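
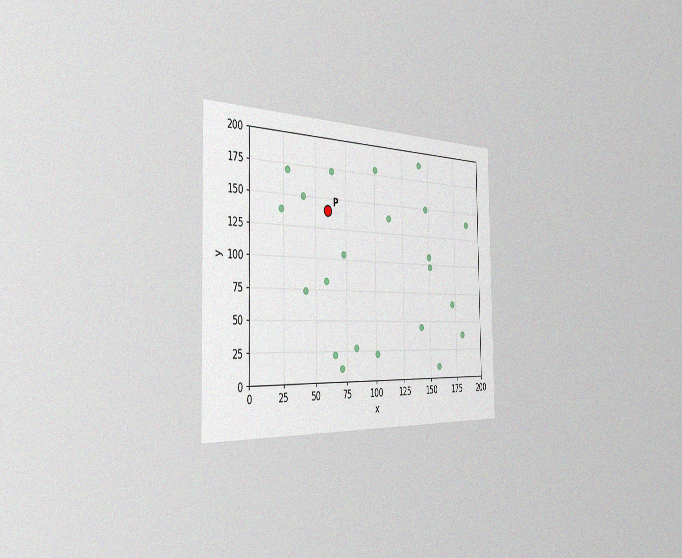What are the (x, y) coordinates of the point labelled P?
(60, 140)

The chart is viewed slightly from the left, with some photo noise. Following the gridlines from P to each axis, P sits at (60, 140).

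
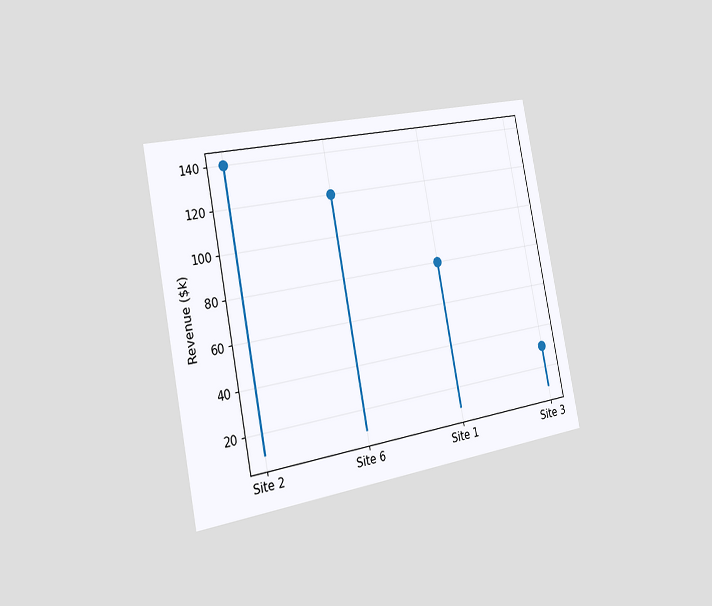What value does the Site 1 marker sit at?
$80k

The chart is tilted about 11° counter-clockwise and viewed slightly from the left. The Site 1 marker sits at $80k.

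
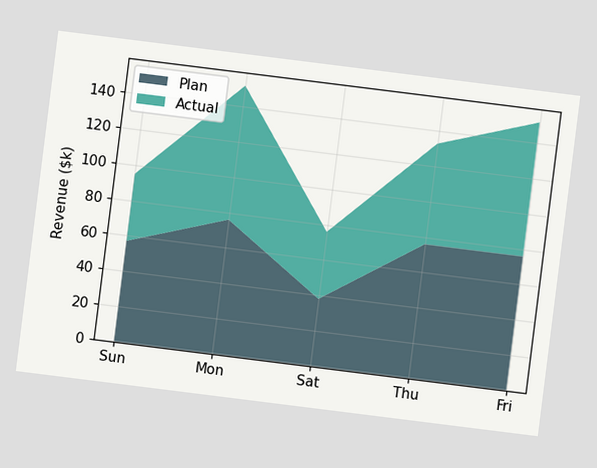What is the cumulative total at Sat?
$76k

The chart is tilted about 7° clockwise. The stacked total at Sat reaches $76k.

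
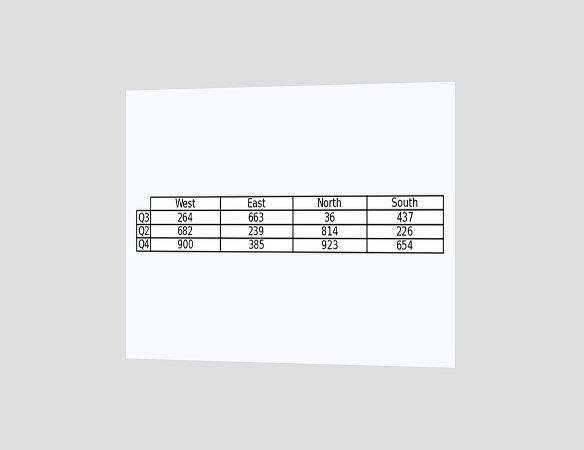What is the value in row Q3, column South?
The chart is viewed slightly from the right. The (Q3, South) cell reads 437.

437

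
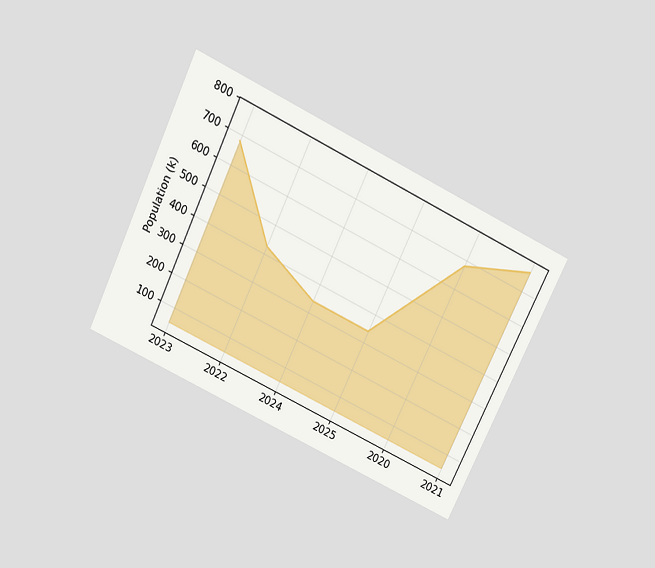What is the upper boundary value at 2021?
The chart is tilted about 26° clockwise and viewed slightly from above. At 2021 the upper boundary is at 765k.

765k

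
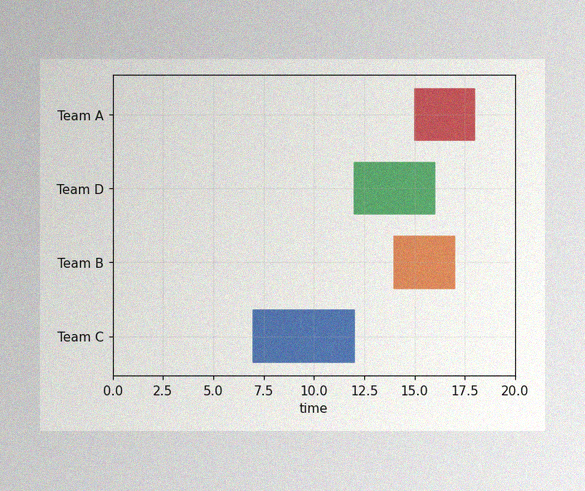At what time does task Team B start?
14

The image has some photo noise and uneven lighting. The Team B bar begins at t=14.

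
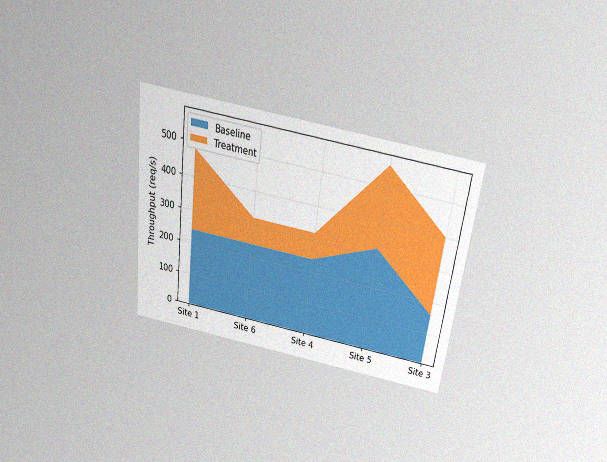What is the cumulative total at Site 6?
320req/s

The chart is tilted about 7° clockwise and viewed slightly from above, with some photo noise. The stacked total at Site 6 reaches 320req/s.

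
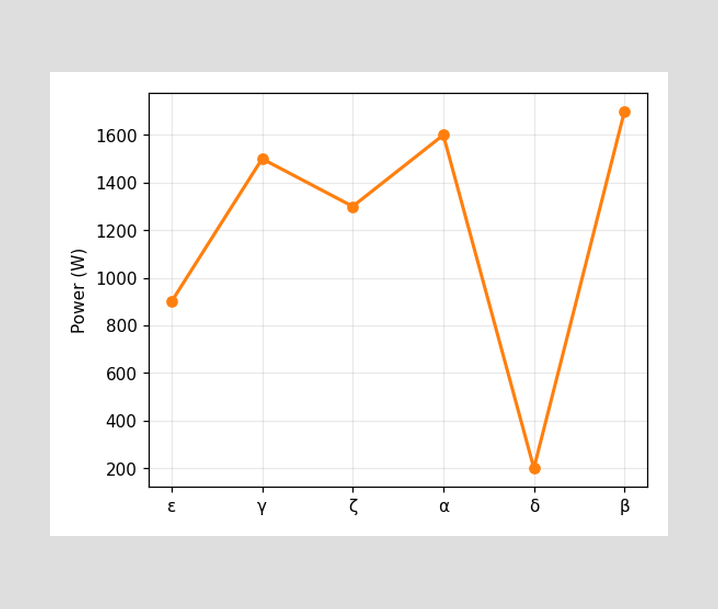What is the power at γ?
1500W

At γ, the line is at 1500W.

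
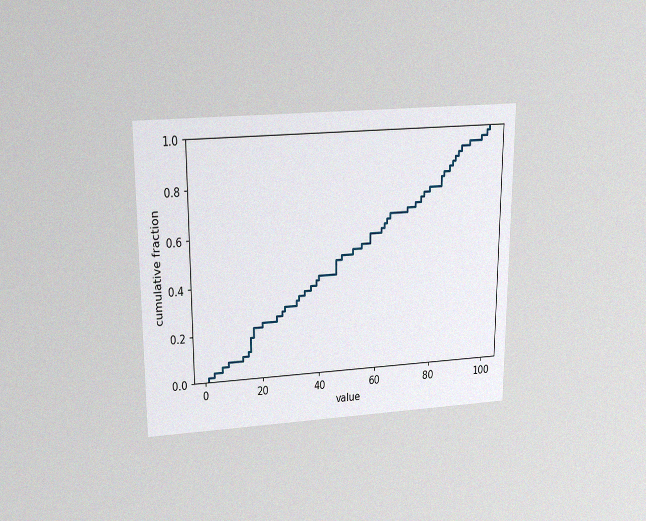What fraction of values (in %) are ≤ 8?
The chart is viewed slightly from above, with some photo noise. At x=8 the ECDF step is at 8%.

8%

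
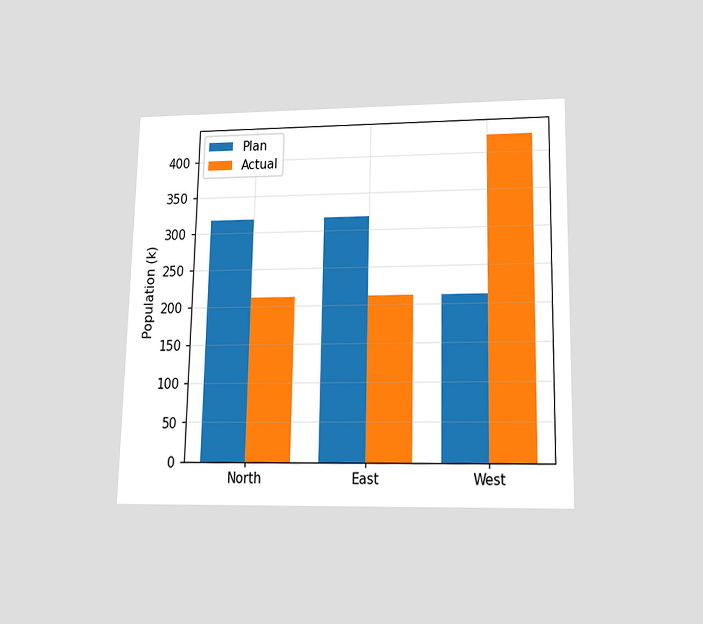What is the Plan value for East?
318k

The chart is viewed slightly from below. The Plan bar at East reaches 318k on the y-axis.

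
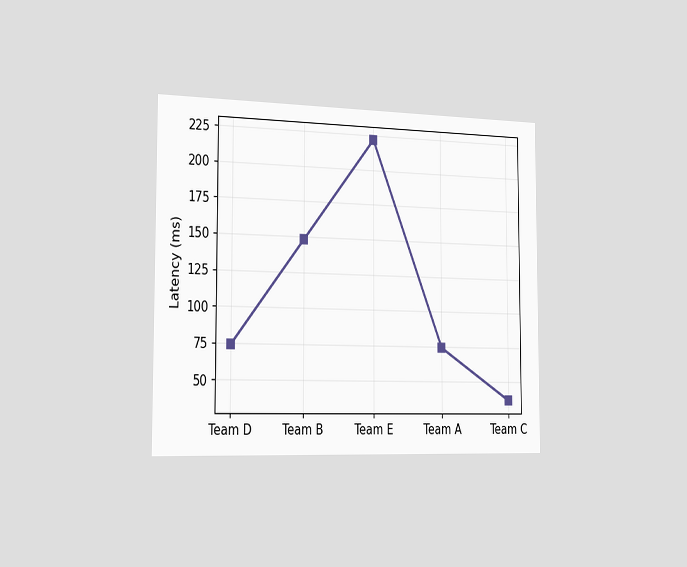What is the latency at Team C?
37ms

The chart is viewed slightly from the left. At Team C, the line is at 37ms.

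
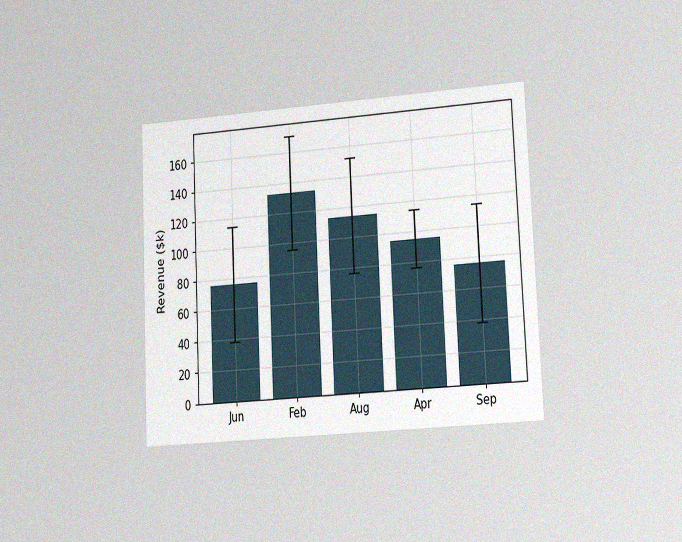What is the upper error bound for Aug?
$152k

The chart is tilted about 3° counter-clockwise and viewed slightly from the right, with some photo noise. The Aug bar's upper whisker reaches $152k.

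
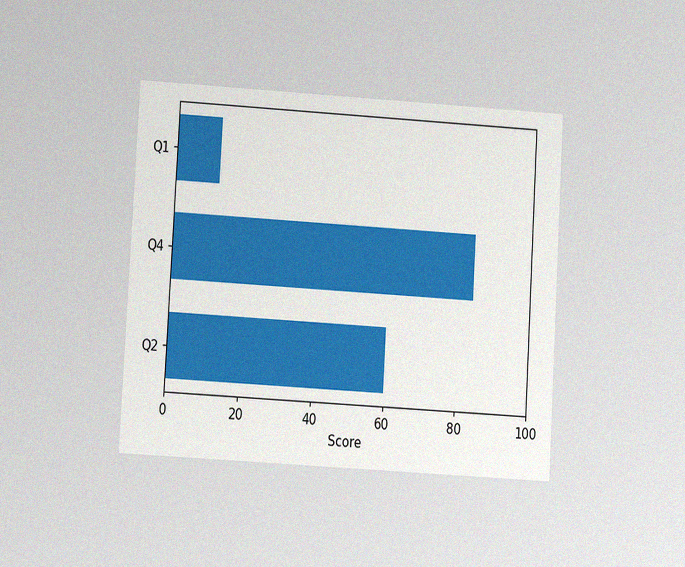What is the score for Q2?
60

The chart is tilted about 3° clockwise and viewed at a slight angle, with some photo noise. Reading along the chart's x-axis, the Q2 bar reaches 60.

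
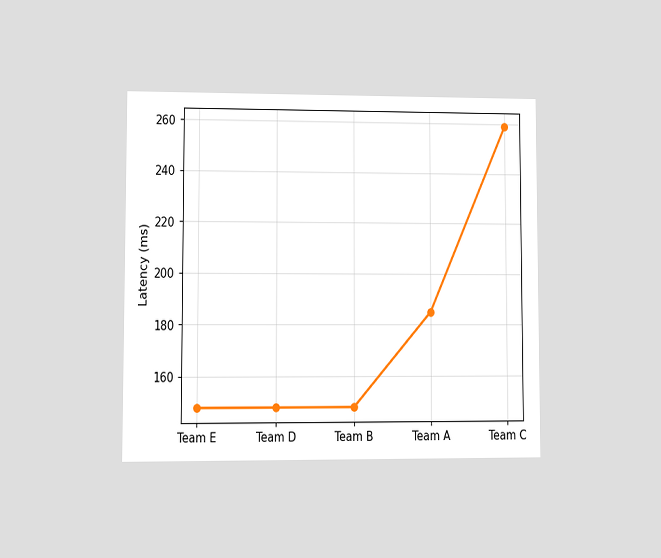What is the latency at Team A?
185ms

The chart is viewed at a slight angle. At Team A, the line is at 185ms.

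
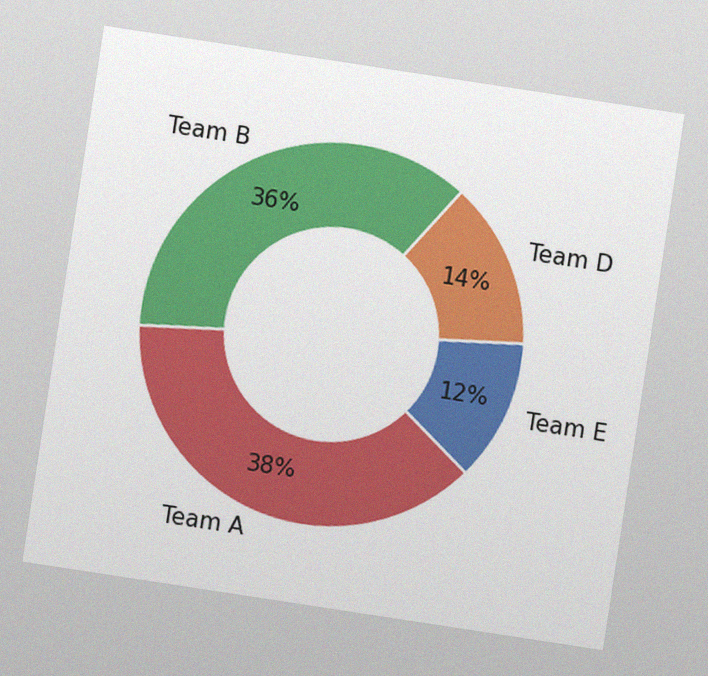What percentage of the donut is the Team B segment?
36%

The chart is tilted about 9° clockwise, with some photo noise. The Team B segment takes up 36% of the ring.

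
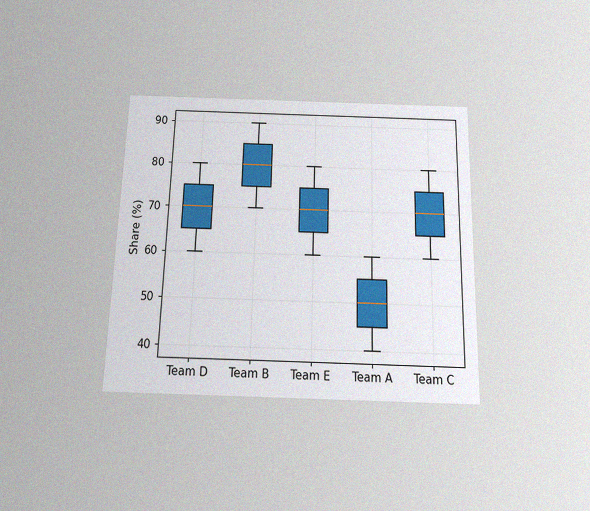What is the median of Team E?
The chart is viewed slightly from below, with some photo noise. The median line in the Team E box sits at 70%.

70%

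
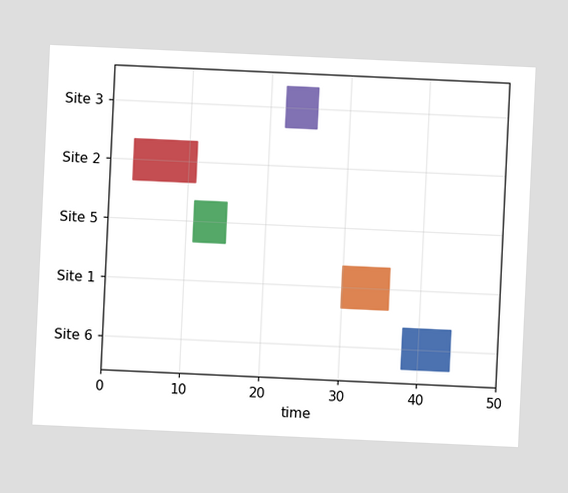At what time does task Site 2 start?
3

The chart is tilted about 3° clockwise. The Site 2 bar begins at t=3.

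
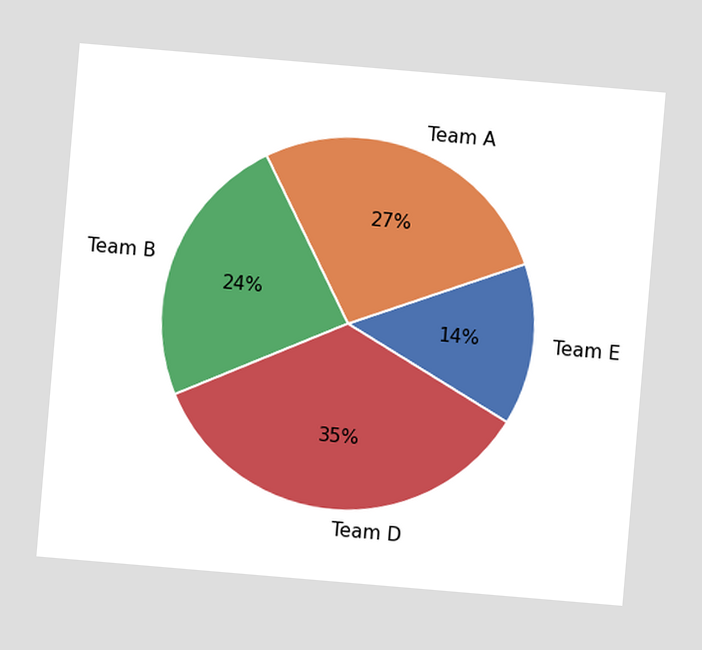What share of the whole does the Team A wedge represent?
The chart is tilted about 5° clockwise. The Team A slice takes up 27% of the pie.

27%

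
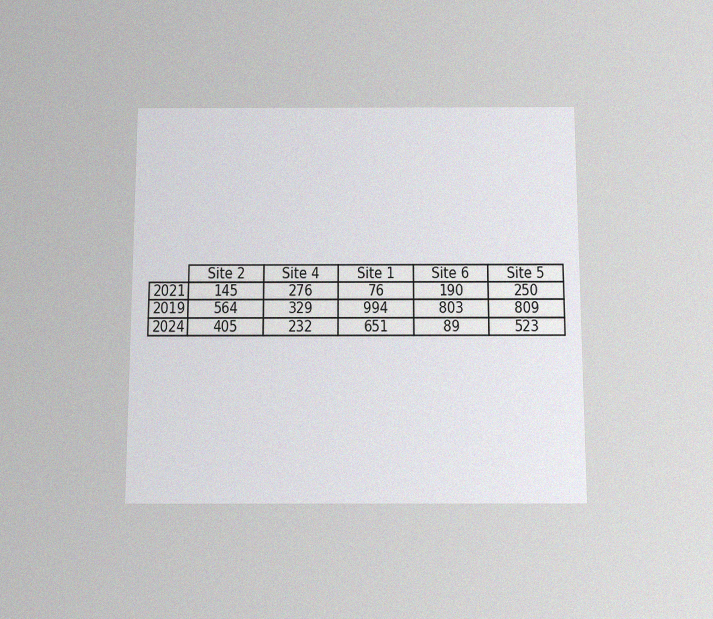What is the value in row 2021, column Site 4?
276

The chart is viewed slightly from below, with some photo noise. The (2021, Site 4) cell reads 276.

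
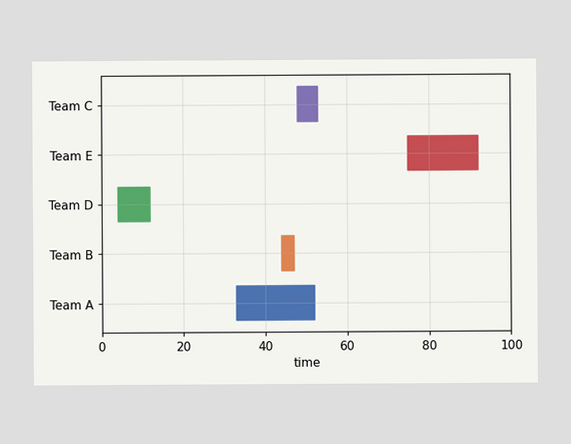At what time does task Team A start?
The Team A bar begins at t=33.

33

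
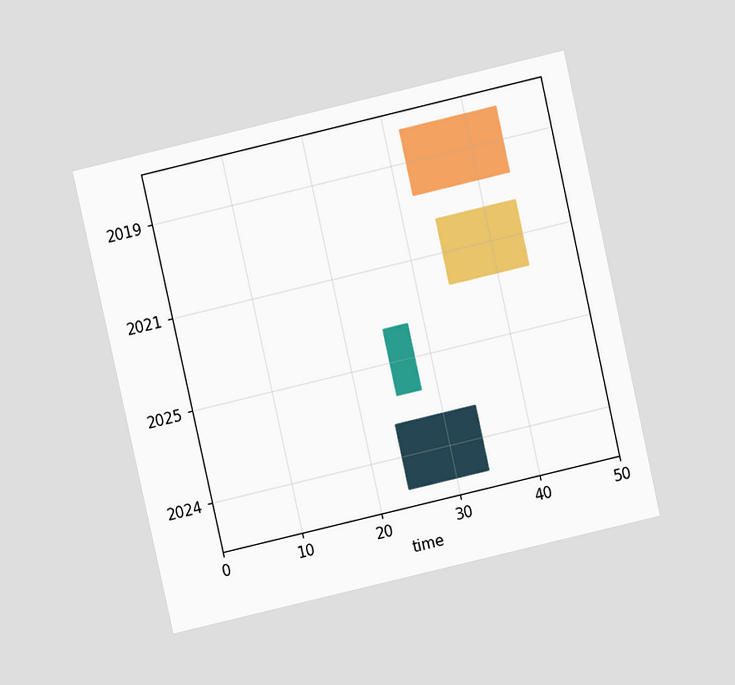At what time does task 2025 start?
25

The chart is tilted about 13° counter-clockwise and viewed at a slight angle. The 2025 bar begins at t=25.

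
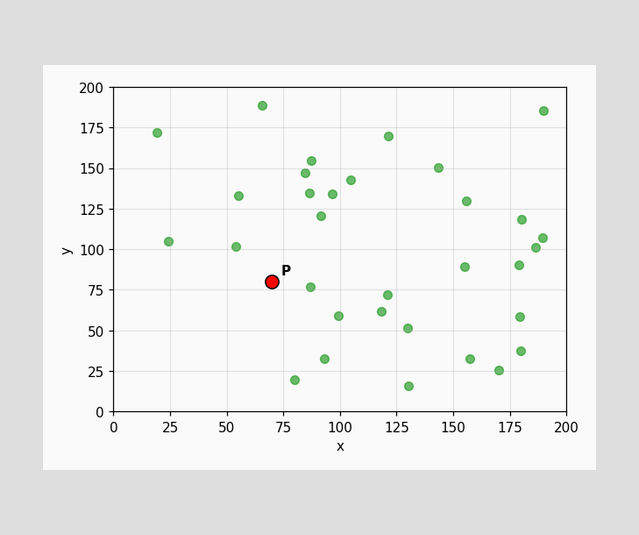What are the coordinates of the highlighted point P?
Following the gridlines from P to each axis, P sits at (70, 80).

(70, 80)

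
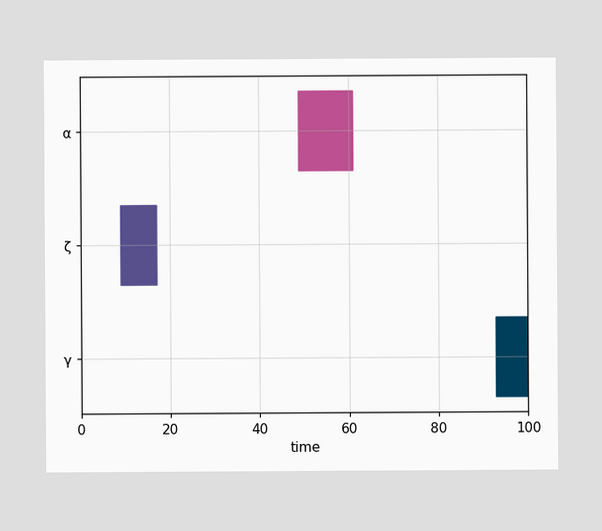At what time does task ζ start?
The ζ bar begins at t=9.

9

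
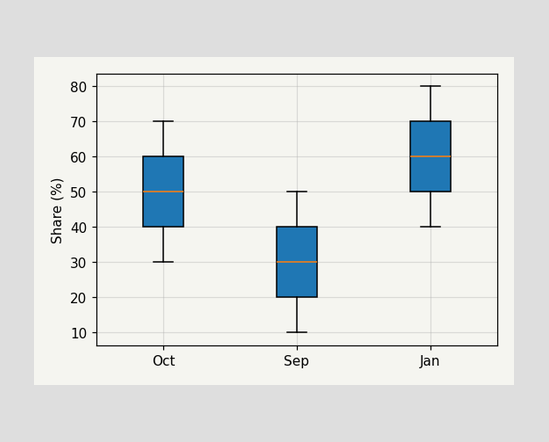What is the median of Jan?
60%

The median line in the Jan box sits at 60%.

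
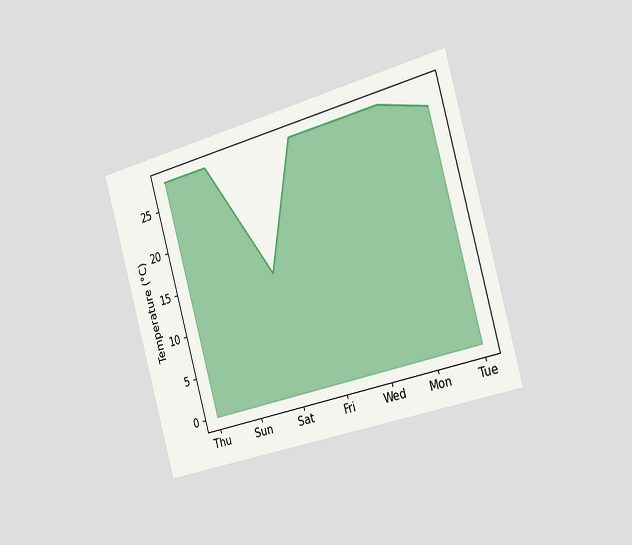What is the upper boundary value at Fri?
The chart is tilted about 16° counter-clockwise and viewed slightly from the right. At Fri the upper boundary is at 28°C.

28°C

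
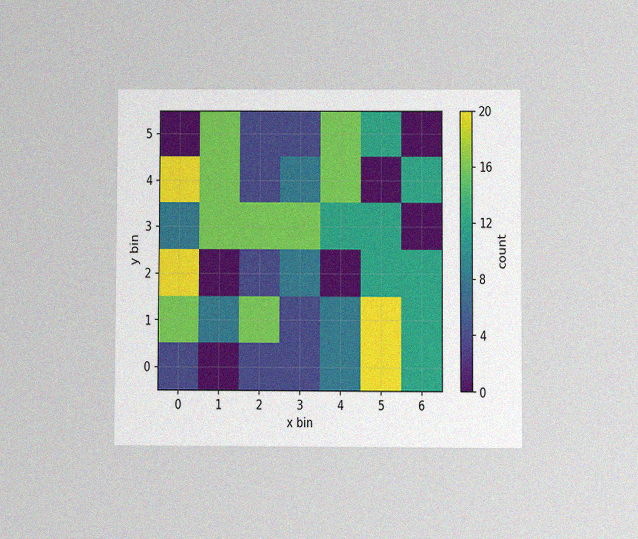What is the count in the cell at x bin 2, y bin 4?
The chart is viewed at a slight angle, with some photo noise. Matching the cell (2, 4) against the colorbar gives 4.

4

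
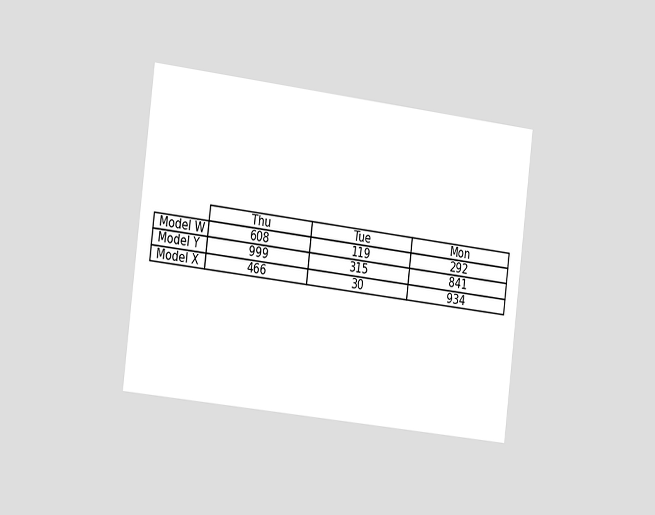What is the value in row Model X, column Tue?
The chart is tilted about 7° clockwise and viewed slightly from the left. The (Model X, Tue) cell reads 30.

30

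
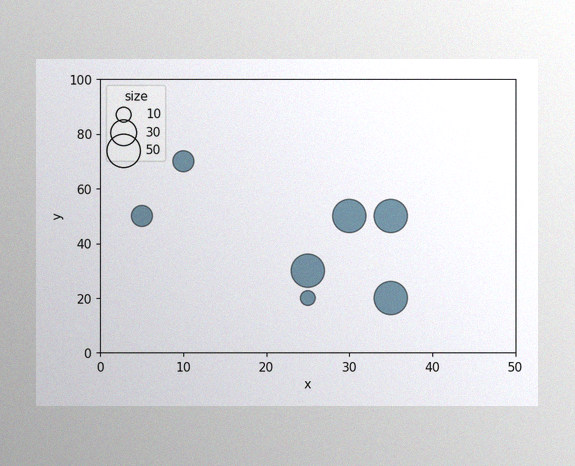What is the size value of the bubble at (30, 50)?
50

The image has some photo noise and uneven lighting. Matching the bubble at (30, 50) against the size legend gives 50.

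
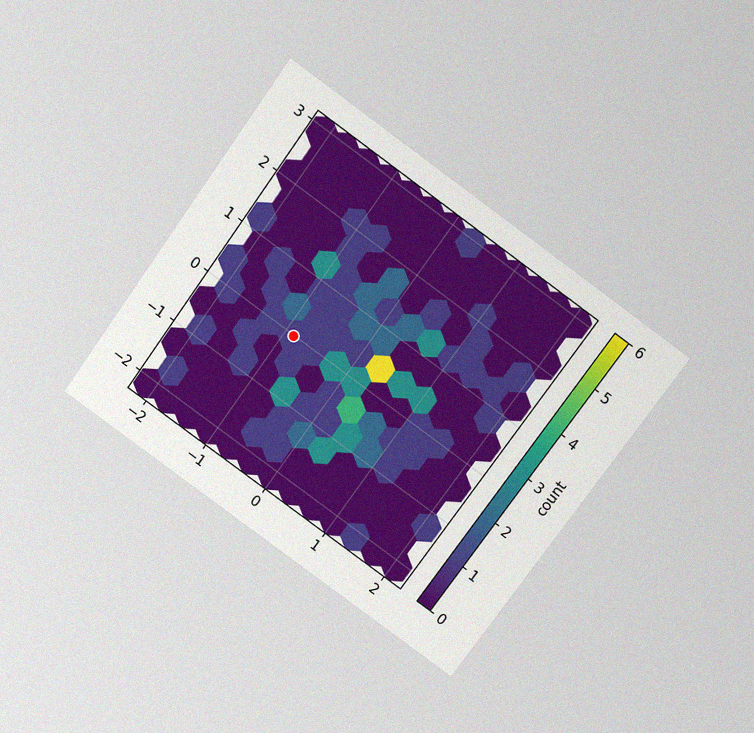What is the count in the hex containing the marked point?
1

The chart is tilted about 36° clockwise and viewed slightly from above, with some photo noise. The marked hex reads 1 on the colorbar.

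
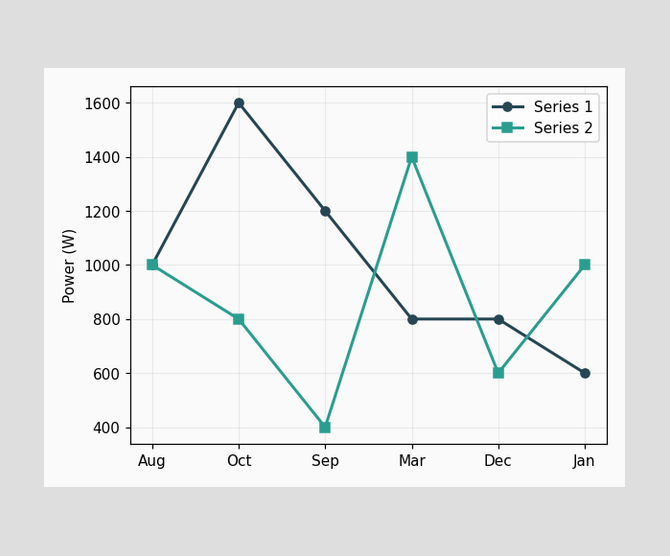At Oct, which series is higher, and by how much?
At Oct, Series 1 sits above the other line by 800W.

Series 1, by 800W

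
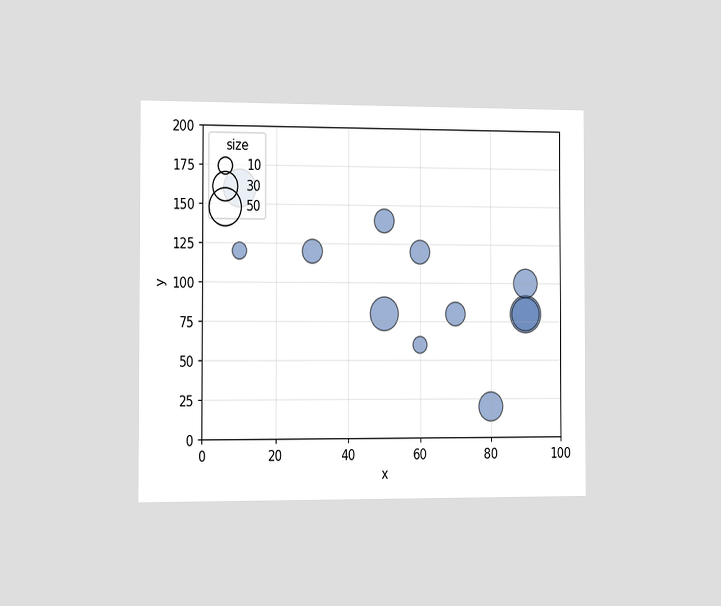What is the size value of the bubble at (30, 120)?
20

The chart is viewed slightly from the left. Matching the bubble at (30, 120) against the size legend gives 20.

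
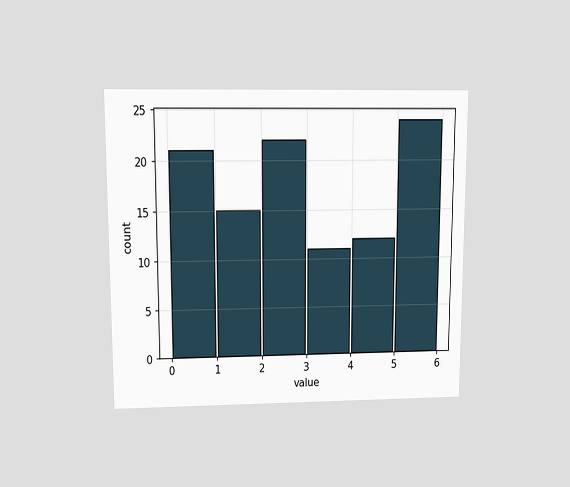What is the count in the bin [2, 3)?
22

The chart is viewed at a slight angle. The [2, 3) bin has height 22.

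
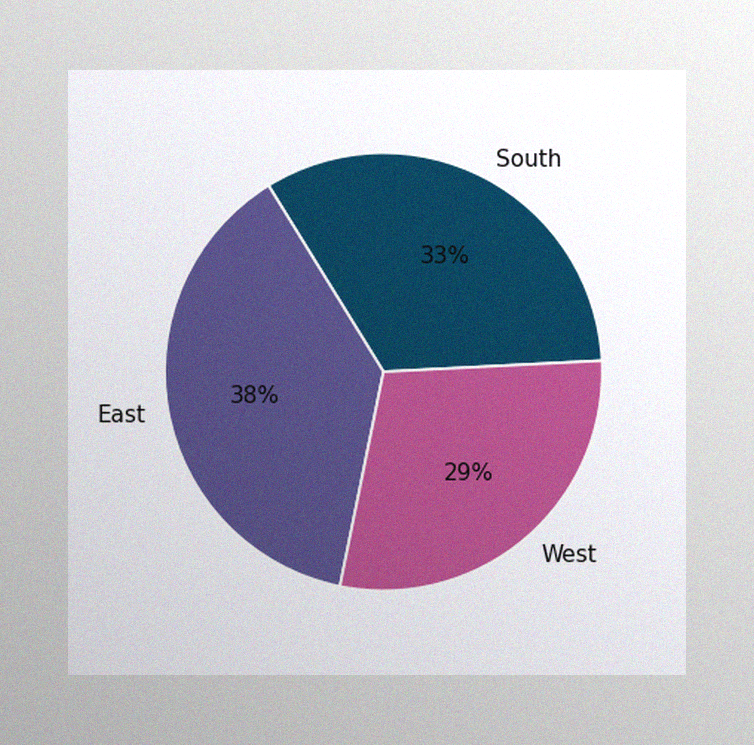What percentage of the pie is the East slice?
38%

The image has some photo noise and uneven lighting. The East slice takes up 38% of the pie.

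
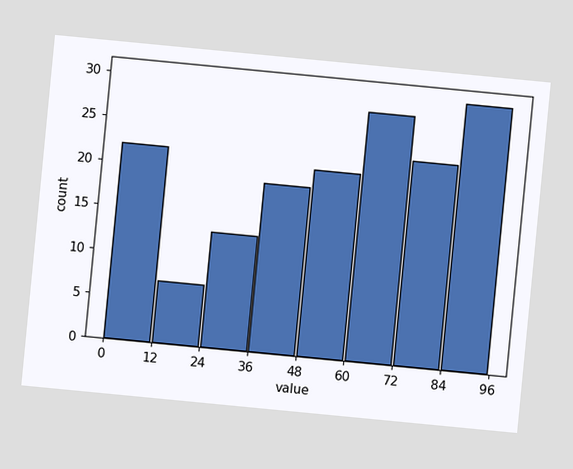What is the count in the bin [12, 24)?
7

The chart is tilted about 5° clockwise. The [12, 24) bin has height 7.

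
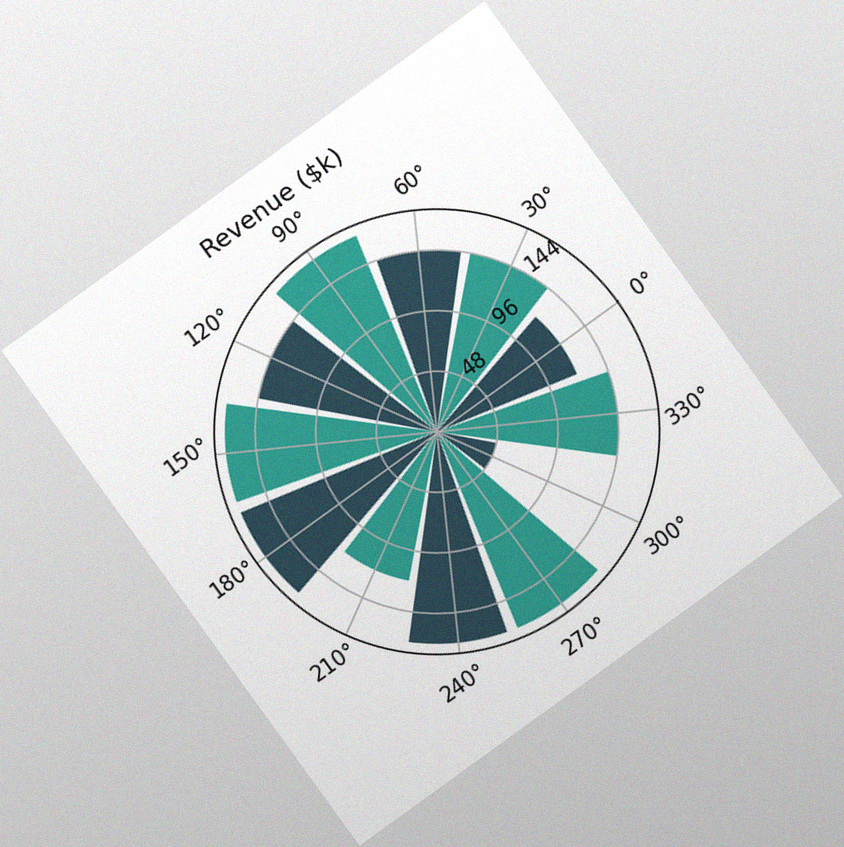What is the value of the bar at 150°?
$168k

The chart is tilted about 36° counter-clockwise, with some photo noise. The bar at 150° reaches $168k on the radial axis.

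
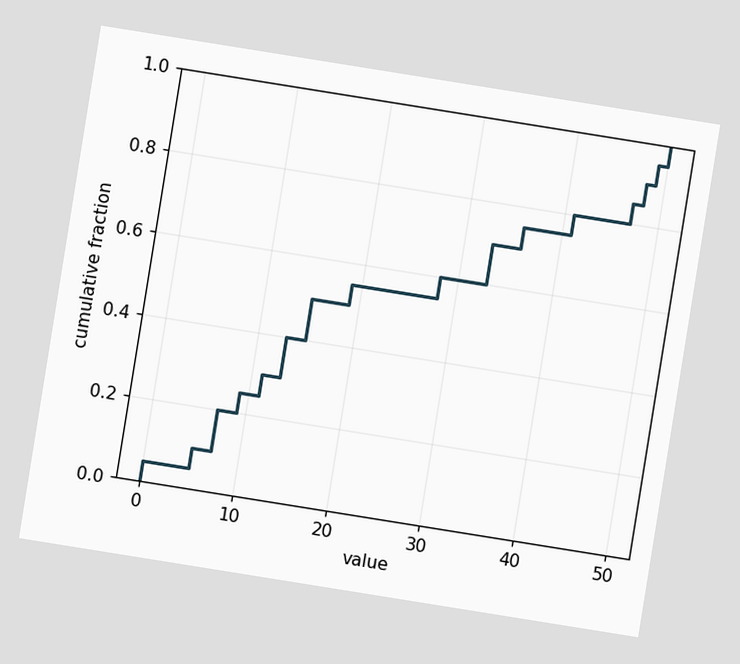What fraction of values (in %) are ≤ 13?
40%

The chart is tilted about 9° clockwise. At x=13 the ECDF step is at 40%.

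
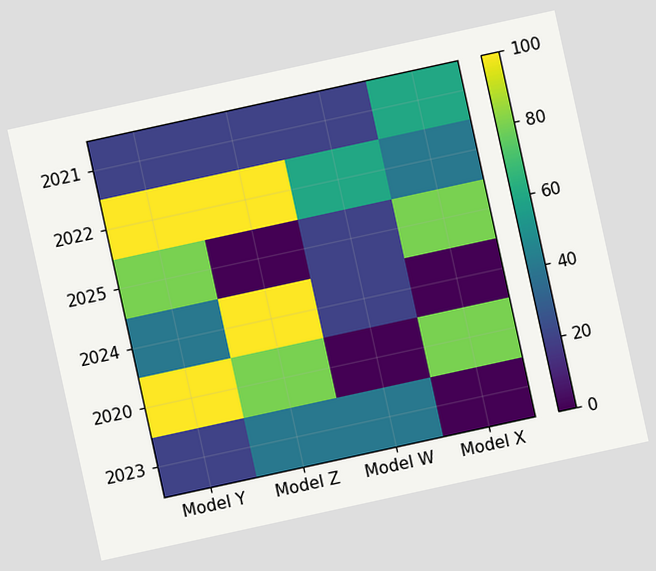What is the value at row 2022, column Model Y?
100

The chart is tilted about 12° counter-clockwise. Matching cell (2022, Model Y) against the colorbar gives 100.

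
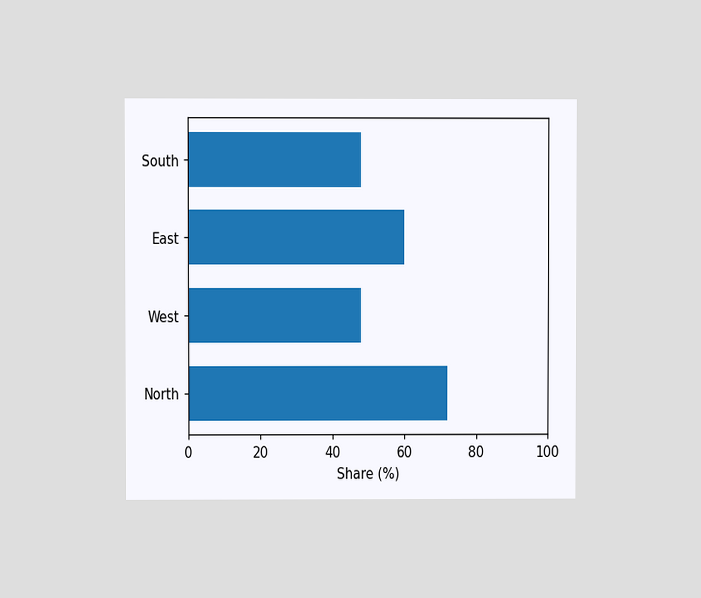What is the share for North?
The chart is viewed at a slight angle. Reading along the chart's x-axis, the North bar reaches 72%.

72%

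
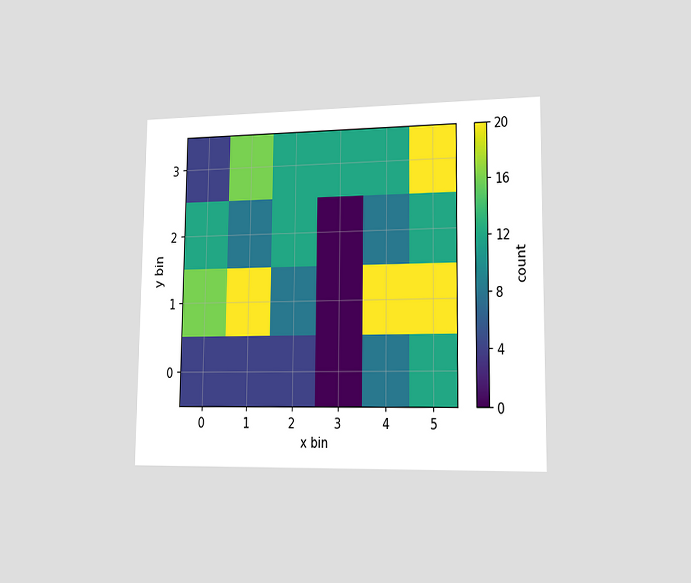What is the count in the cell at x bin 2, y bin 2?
The chart is viewed slightly from the right. Matching the cell (2, 2) against the colorbar gives 12.

12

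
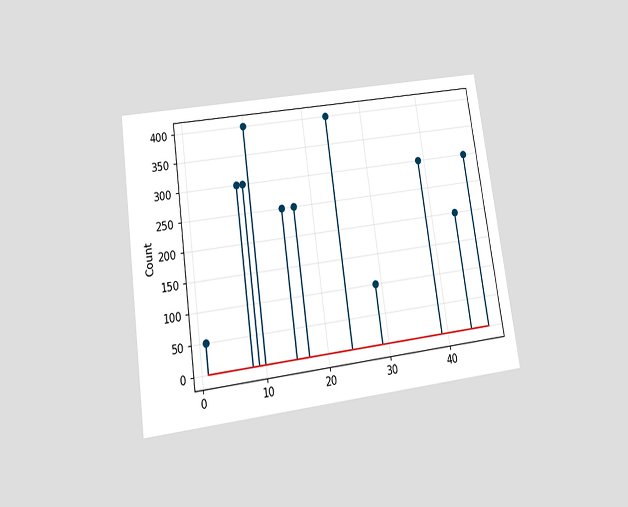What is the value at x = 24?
The chart is tilted about 8° counter-clockwise and viewed at a slight angle. The stem at x=24 reaches 400.

400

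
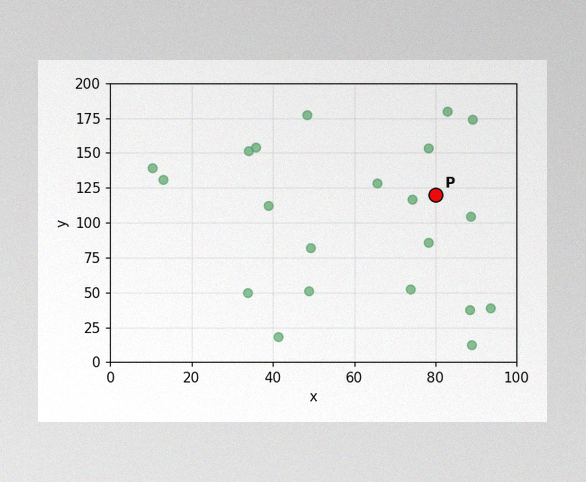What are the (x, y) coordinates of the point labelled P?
(80, 120)

The image has some photo noise and uneven lighting. Following the gridlines from P to each axis, P sits at (80, 120).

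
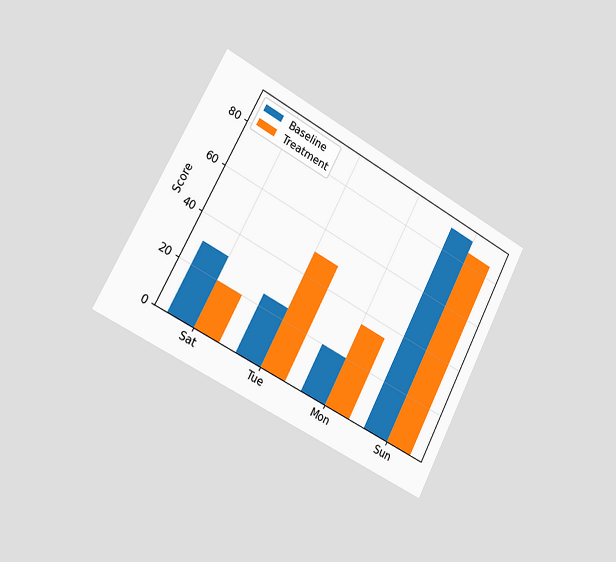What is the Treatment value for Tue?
The chart is tilted about 28° clockwise and viewed slightly from the left. The Treatment bar at Tue reaches 50 on the y-axis.

50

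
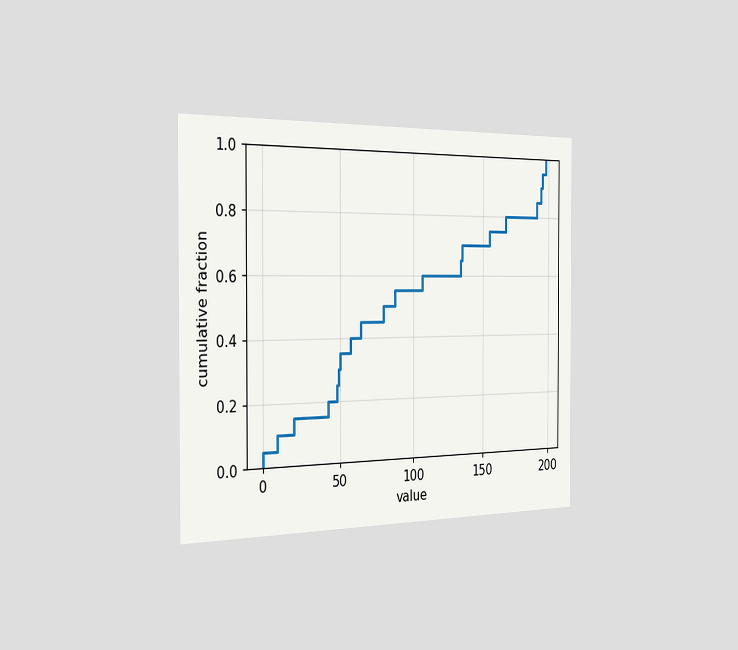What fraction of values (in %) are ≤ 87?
The chart is viewed slightly from the left. At x=87 the ECDF step is at 55%.

55%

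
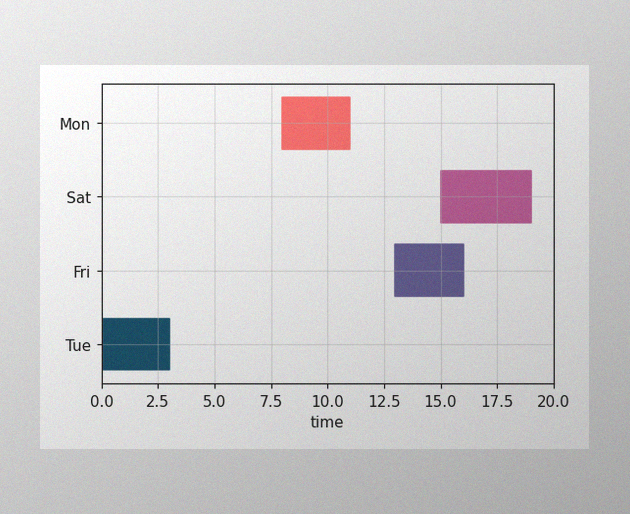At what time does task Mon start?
8

The image has some photo noise and uneven lighting. The Mon bar begins at t=8.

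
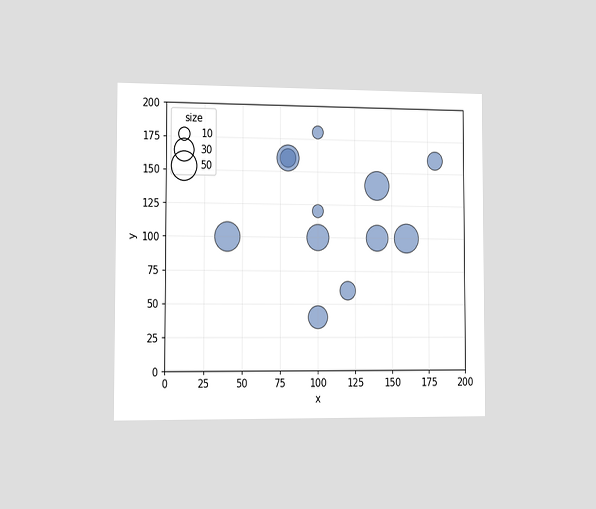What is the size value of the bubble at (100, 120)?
10

The chart is viewed slightly from the left. Matching the bubble at (100, 120) against the size legend gives 10.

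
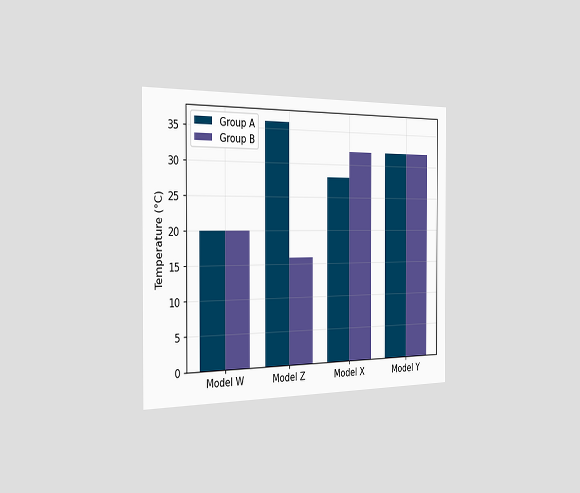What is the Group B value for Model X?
The chart is viewed slightly from the left. The Group B bar at Model X reaches 32°C on the y-axis.

32°C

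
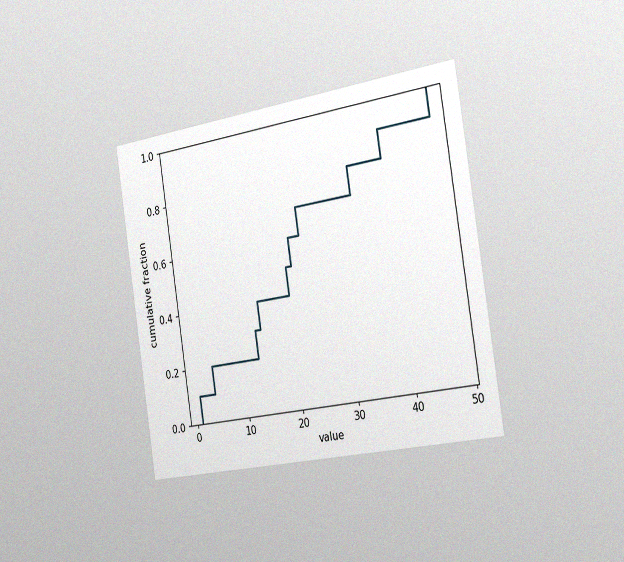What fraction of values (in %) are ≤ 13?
30%

The chart is tilted about 9° counter-clockwise and viewed slightly from the right, with some photo noise. At x=13 the ECDF step is at 30%.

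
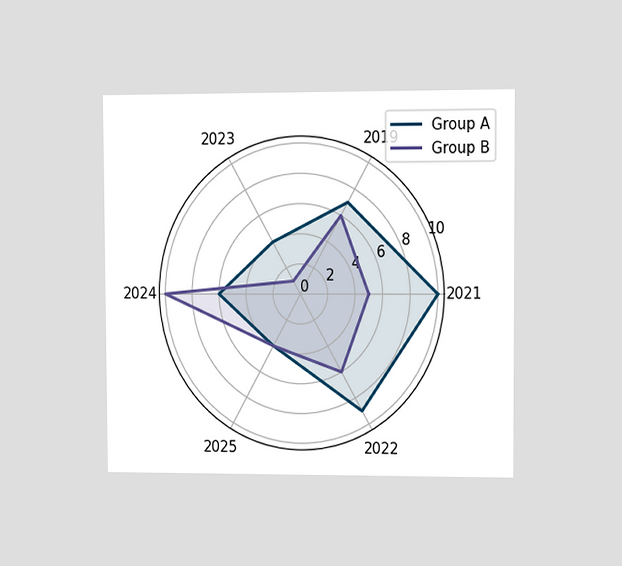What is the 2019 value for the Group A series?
7

The chart is viewed slightly from the right. On the 2019 axis, Group A reaches 7.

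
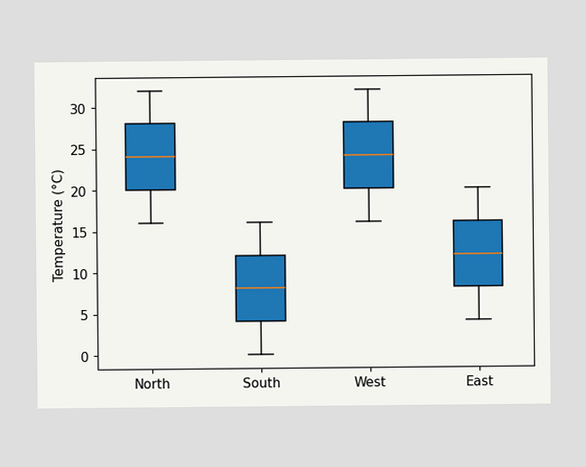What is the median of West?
24°C

The median line in the West box sits at 24°C.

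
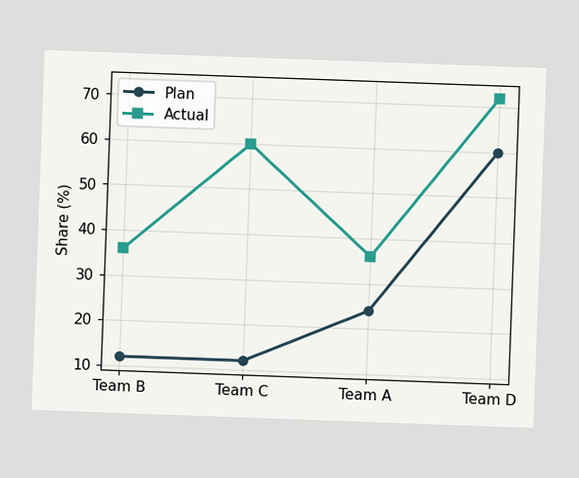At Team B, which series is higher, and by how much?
Actual, by 24%

The chart is tilted about 2° clockwise. At Team B, Actual sits above the other line by 24%.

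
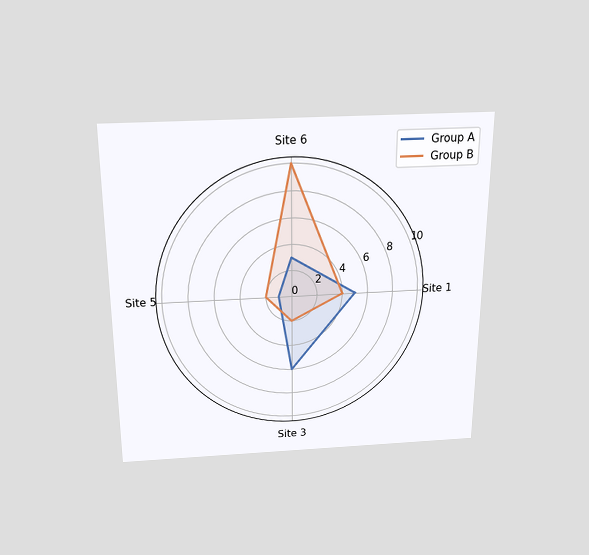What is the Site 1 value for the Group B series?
The chart is viewed slightly from above. On the Site 1 axis, Group B reaches 4.

4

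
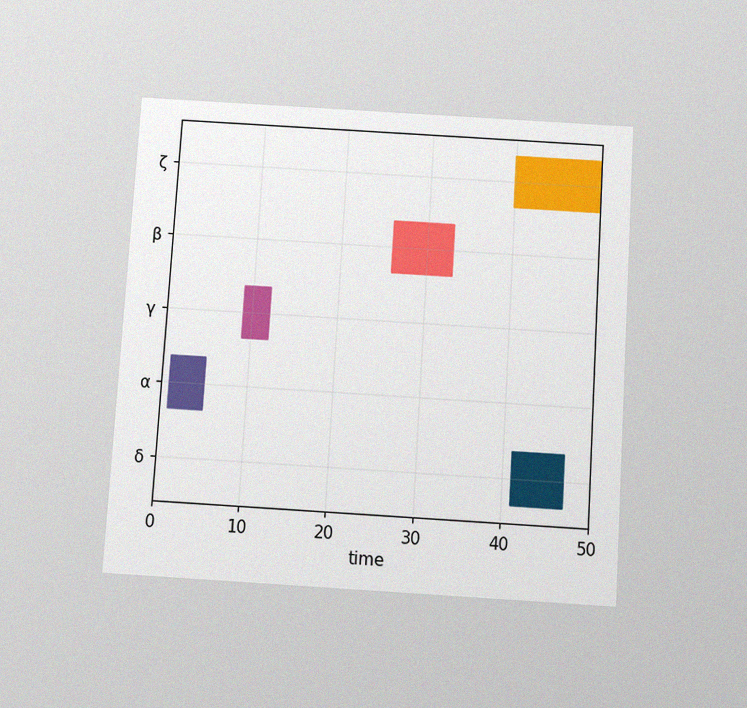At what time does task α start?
The chart is tilted about 4° clockwise and viewed slightly from below, with some photo noise. The α bar begins at t=1.

1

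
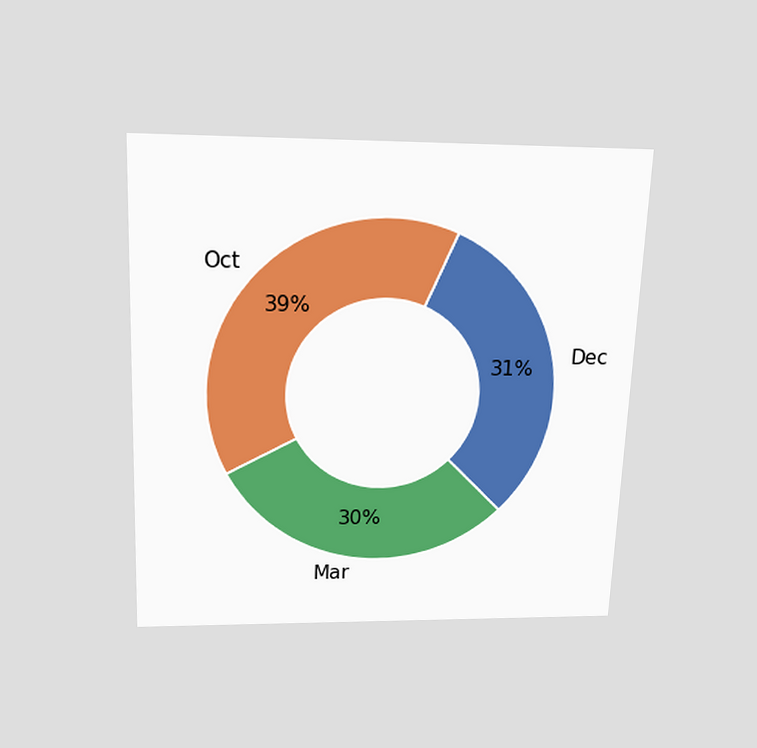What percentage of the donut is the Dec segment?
The chart is tilted about 2° clockwise and viewed slightly from above. The Dec segment takes up 31% of the ring.

31%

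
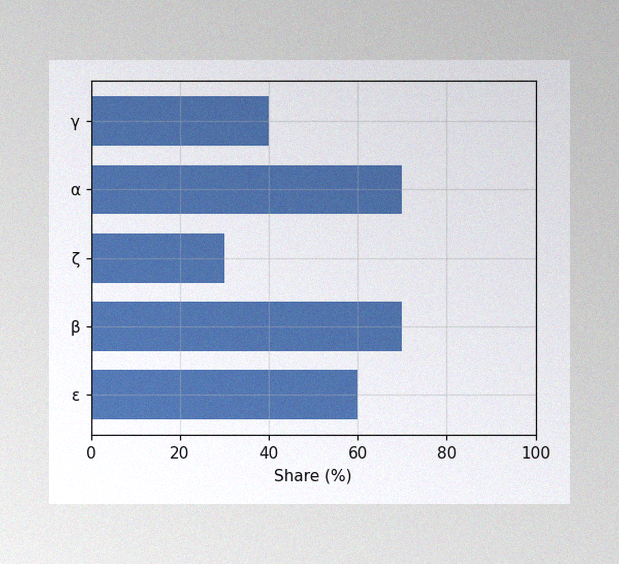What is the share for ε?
The image has some photo noise and uneven lighting. Reading along the chart's x-axis, the ε bar reaches 60%.

60%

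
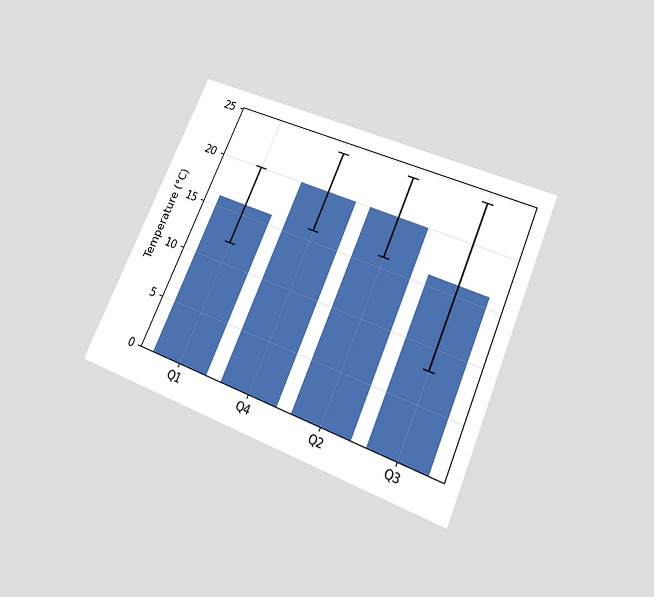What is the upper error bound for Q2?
The chart is tilted about 23° clockwise and viewed slightly from below. The Q2 bar's upper whisker reaches 24°C.

24°C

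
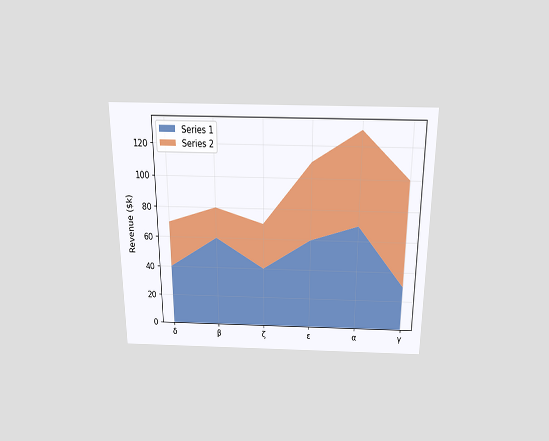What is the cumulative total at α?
$130k

The chart is viewed slightly from above. The stacked total at α reaches $130k.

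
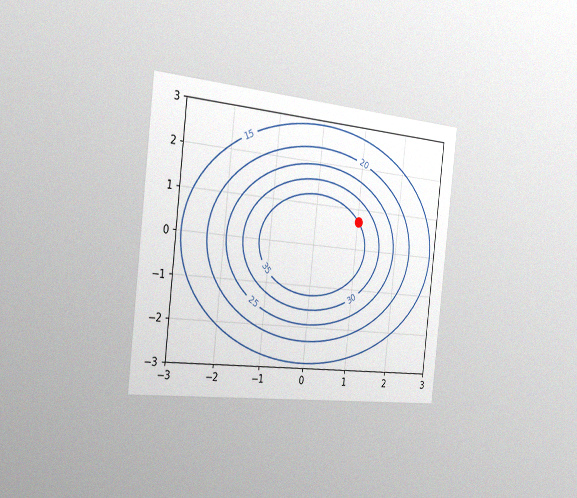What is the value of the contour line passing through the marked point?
35

The chart is tilted about 6° clockwise and viewed slightly from the left, with some photo noise. The marked point sits on the contour labelled 35.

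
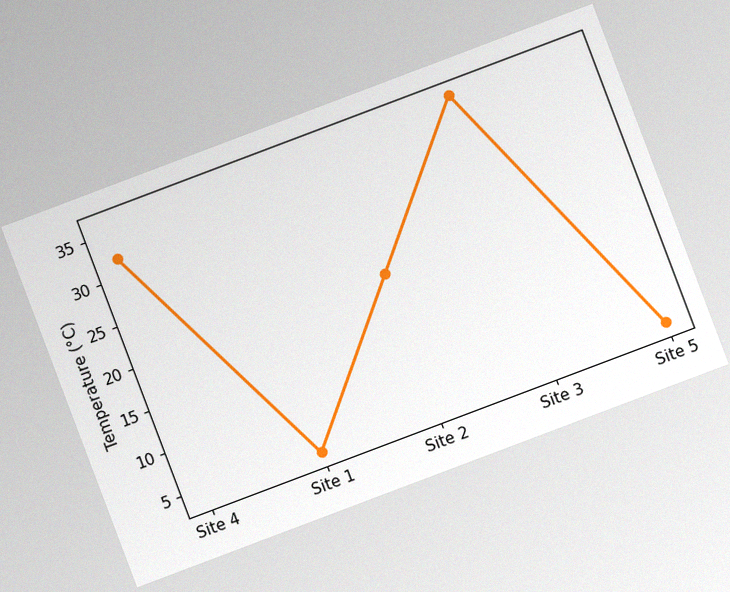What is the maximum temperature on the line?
36°C

The chart is tilted about 21° counter-clockwise, with some photo noise. The highest point is at Site 3, and reading across to the y-axis gives 36°C.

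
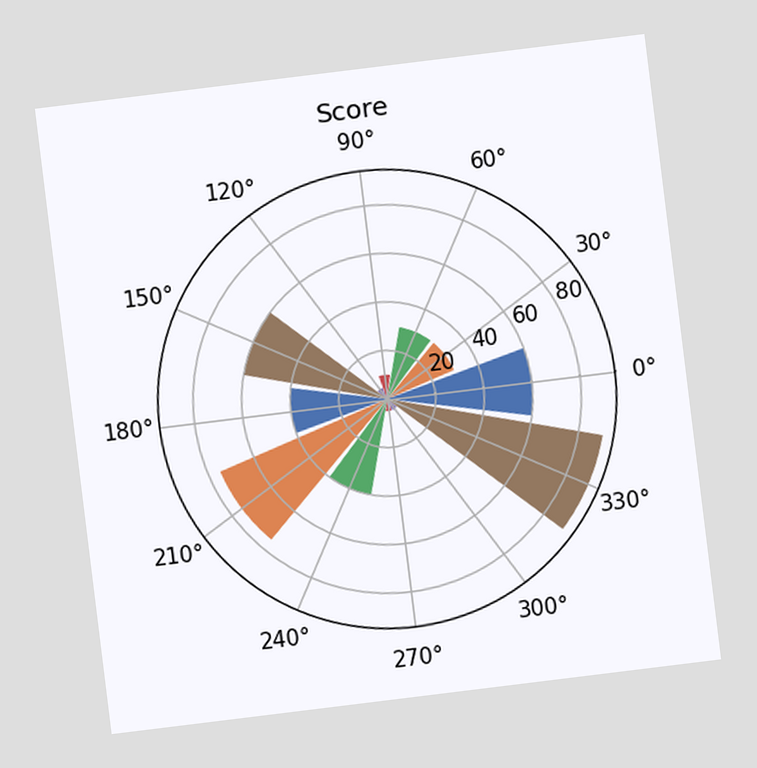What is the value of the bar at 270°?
The chart is tilted about 7° counter-clockwise. The bar at 270° reaches 5 on the radial axis.

5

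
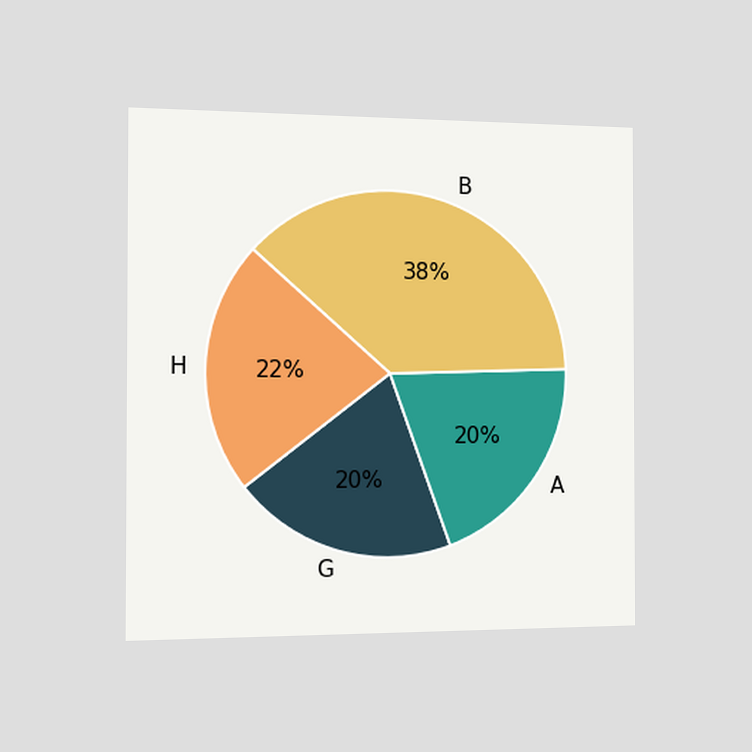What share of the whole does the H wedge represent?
22%

The chart is viewed slightly from the left. The H slice takes up 22% of the pie.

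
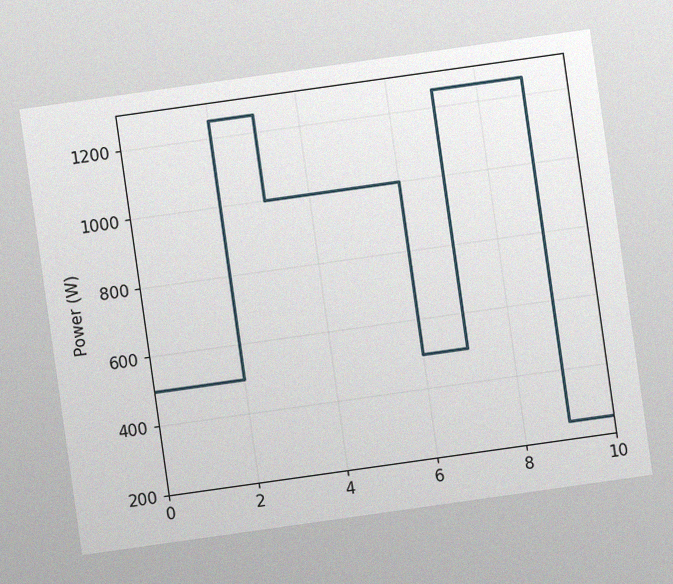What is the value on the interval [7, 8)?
The chart is tilted about 8° counter-clockwise, with some photo noise. On [7, 8) the step sits at 1250W.

1250W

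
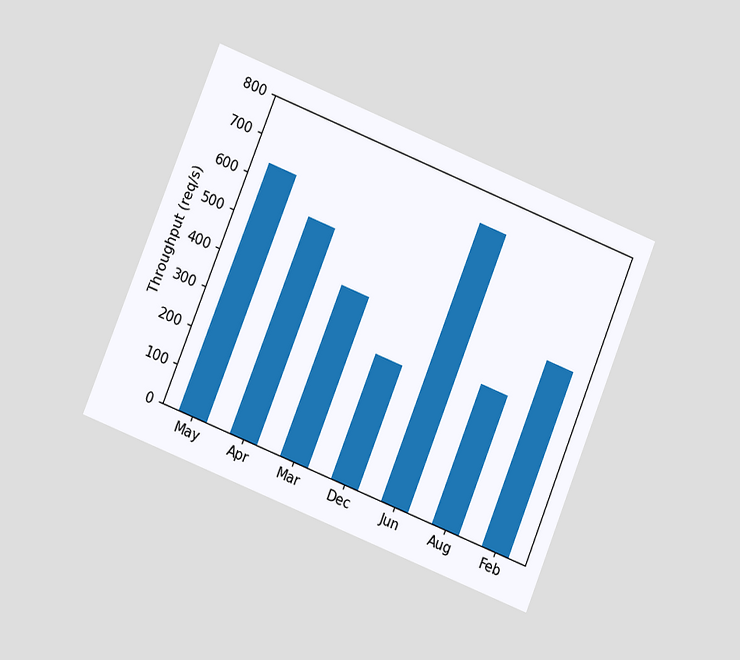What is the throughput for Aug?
360req/s

The chart is tilted about 22° clockwise and viewed at a slight angle. Reading along the chart's y-axis, the Aug bar reaches 360req/s.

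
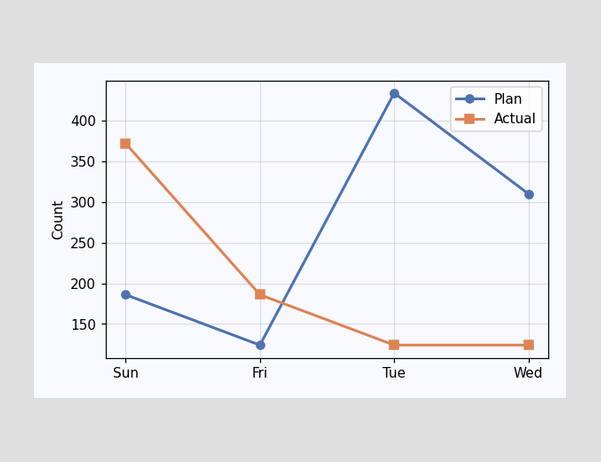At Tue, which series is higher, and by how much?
At Tue, Plan sits above the other line by 310.

Plan, by 310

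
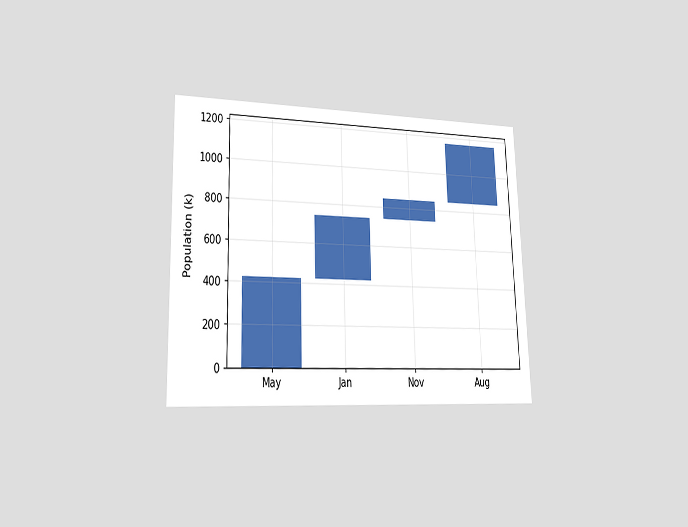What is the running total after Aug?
1166k

The chart is viewed slightly from the left. After Aug the running total reaches 1166k.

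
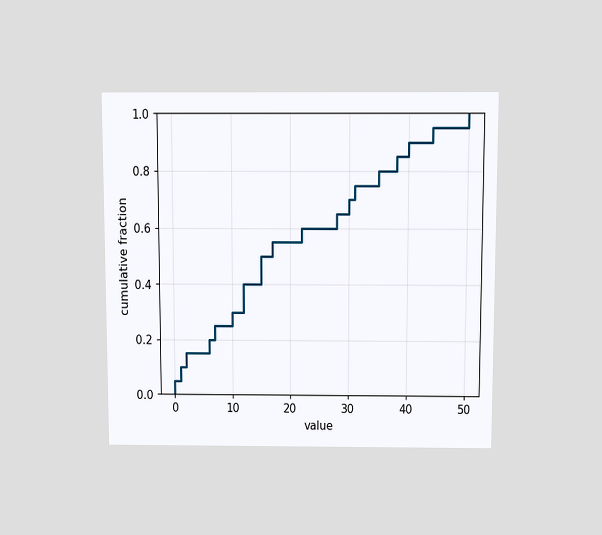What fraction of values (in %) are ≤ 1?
The chart is viewed slightly from above. At x=1 the ECDF step is at 10%.

10%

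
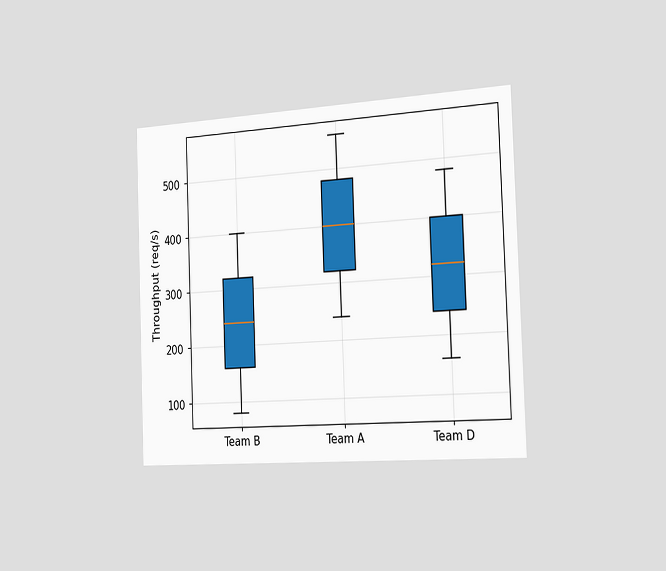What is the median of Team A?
400req/s

The chart is tilted about 2° counter-clockwise and viewed slightly from the right. The median line in the Team A box sits at 400req/s.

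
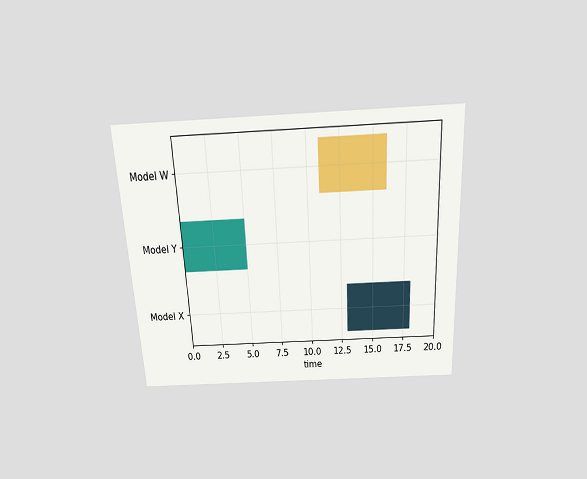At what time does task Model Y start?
The chart is tilted about 3° counter-clockwise and viewed slightly from above. The Model Y bar begins at t=0.

0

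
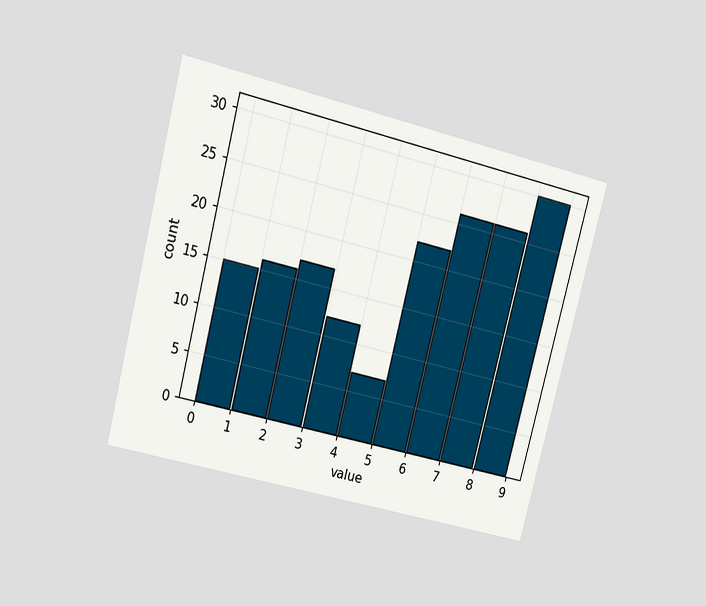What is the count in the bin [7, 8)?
26

The chart is tilted about 14° clockwise and viewed at a slight angle. The [7, 8) bin has height 26.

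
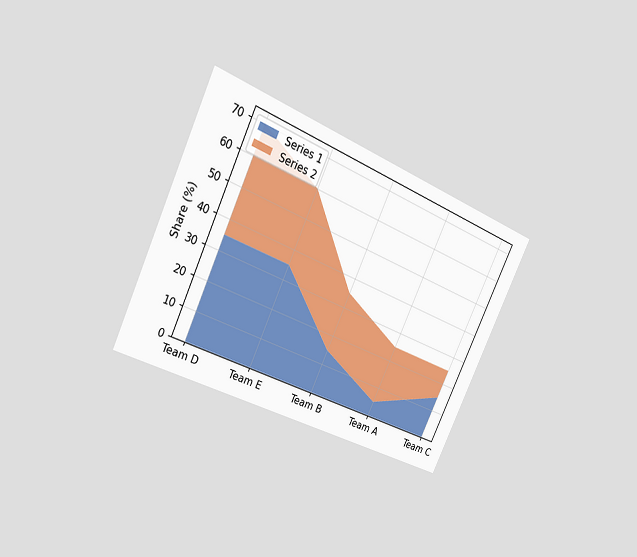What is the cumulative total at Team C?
25%

The chart is tilted about 25° clockwise and viewed slightly from the left. The stacked total at Team C reaches 25%.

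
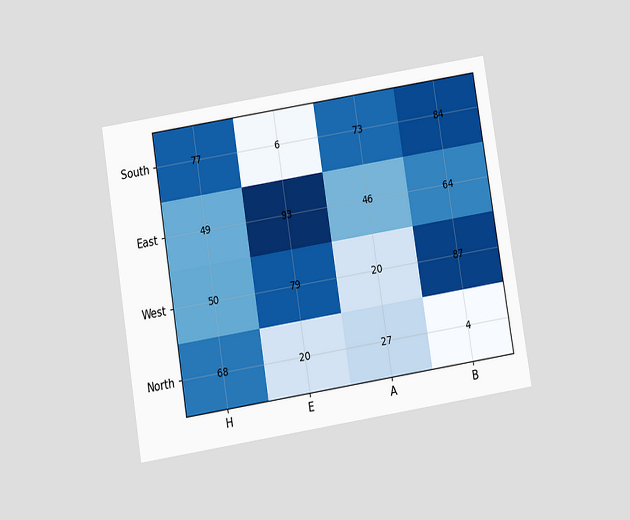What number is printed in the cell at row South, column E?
6

The chart is tilted about 9° counter-clockwise and viewed slightly from below. The (South, E) cell reads 6.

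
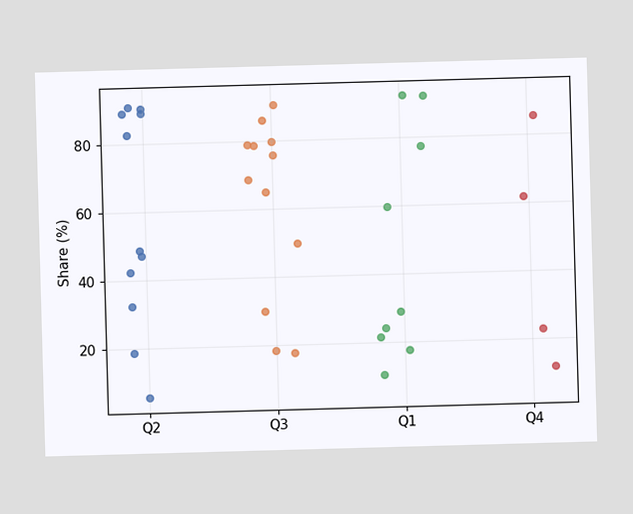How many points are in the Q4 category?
4

Counting the markers in the Q4 column gives 4.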